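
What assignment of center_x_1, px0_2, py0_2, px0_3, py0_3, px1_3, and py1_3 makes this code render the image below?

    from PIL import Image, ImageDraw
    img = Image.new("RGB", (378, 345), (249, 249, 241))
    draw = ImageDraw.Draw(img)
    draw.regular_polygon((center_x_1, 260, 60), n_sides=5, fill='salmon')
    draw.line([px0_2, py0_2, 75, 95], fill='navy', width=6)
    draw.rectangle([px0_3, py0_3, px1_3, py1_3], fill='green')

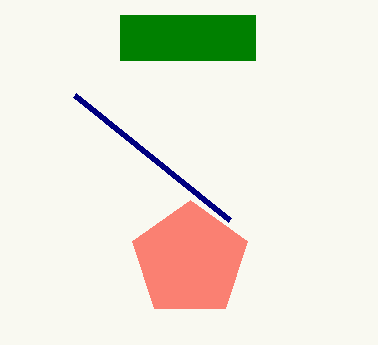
center_x_1 = 190
px0_2 = 230
py0_2 = 220
px0_3 = 120
py0_3 = 15
px1_3 = 255
py1_3 = 60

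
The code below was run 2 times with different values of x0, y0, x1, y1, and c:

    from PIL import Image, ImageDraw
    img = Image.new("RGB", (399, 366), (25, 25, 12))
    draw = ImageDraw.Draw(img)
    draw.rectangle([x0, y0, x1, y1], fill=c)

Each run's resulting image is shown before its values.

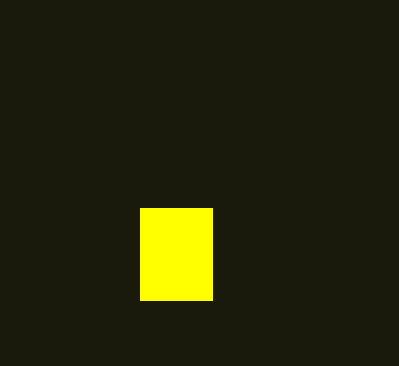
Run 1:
x0 = 140; y0 = 208; x1 = 212; y1 = 300; c = 'yellow'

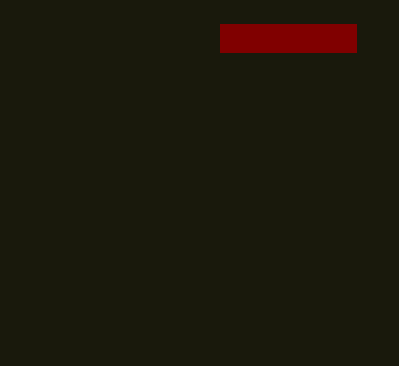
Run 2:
x0 = 220; y0 = 24; x1 = 356; y1 = 52; c = 'maroon'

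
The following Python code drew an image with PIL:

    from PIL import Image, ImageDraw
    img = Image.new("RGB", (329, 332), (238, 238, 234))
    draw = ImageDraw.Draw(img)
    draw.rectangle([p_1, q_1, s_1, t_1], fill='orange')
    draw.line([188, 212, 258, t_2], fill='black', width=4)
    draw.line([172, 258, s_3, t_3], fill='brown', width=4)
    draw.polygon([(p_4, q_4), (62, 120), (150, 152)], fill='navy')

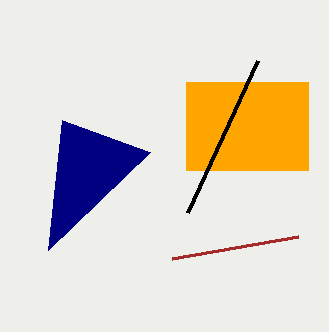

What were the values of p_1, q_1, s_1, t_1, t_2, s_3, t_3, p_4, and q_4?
p_1 = 186; q_1 = 82; s_1 = 308; t_1 = 170; t_2 = 60; s_3 = 298; t_3 = 236; p_4 = 48; q_4 = 250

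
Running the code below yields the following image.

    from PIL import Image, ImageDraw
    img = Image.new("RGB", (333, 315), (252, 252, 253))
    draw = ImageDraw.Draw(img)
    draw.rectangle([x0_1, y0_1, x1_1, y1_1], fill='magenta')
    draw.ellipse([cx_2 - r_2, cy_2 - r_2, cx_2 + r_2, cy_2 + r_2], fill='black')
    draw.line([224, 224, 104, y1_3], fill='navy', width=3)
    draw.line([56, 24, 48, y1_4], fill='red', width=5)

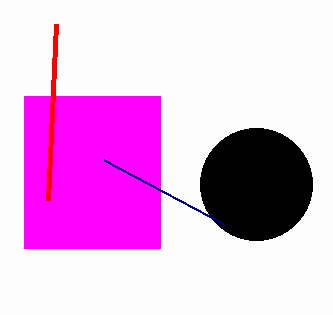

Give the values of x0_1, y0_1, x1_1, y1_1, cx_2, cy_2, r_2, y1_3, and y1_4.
x0_1 = 24
y0_1 = 96
x1_1 = 160
y1_1 = 248
cx_2 = 256
cy_2 = 184
r_2 = 56
y1_3 = 160
y1_4 = 200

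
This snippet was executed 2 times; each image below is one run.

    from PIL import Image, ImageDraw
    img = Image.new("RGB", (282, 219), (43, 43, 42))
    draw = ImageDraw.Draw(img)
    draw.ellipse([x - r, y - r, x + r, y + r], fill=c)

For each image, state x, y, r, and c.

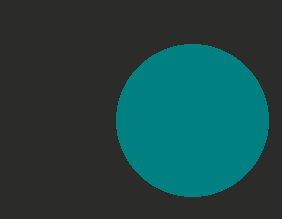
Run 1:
x = 192, y = 120, r = 76, c = 'teal'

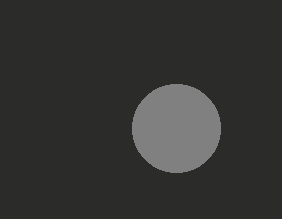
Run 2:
x = 176
y = 128
r = 44
c = 'gray'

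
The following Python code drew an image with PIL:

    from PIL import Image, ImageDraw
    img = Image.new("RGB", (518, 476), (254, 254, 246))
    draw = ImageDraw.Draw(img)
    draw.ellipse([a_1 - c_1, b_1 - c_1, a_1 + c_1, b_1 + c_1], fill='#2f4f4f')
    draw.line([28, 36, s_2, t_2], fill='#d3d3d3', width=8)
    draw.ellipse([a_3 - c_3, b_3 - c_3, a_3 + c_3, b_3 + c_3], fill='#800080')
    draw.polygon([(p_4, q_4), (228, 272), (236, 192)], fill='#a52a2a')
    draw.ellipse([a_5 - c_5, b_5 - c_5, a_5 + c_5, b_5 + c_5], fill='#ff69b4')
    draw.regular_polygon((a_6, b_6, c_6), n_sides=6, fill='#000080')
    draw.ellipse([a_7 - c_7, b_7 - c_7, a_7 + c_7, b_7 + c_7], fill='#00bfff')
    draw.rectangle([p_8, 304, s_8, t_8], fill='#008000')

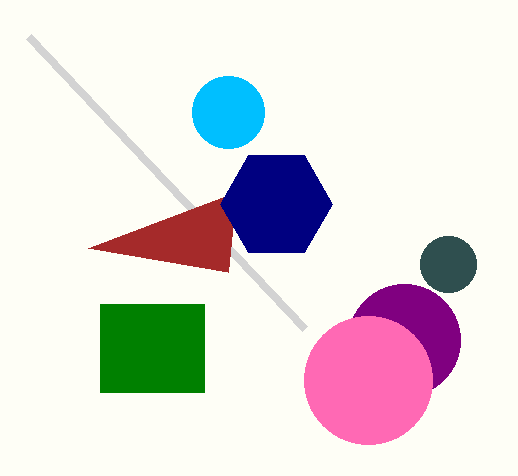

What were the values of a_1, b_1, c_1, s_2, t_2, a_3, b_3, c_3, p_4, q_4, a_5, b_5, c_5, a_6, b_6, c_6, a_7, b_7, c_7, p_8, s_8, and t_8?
a_1 = 448; b_1 = 264; c_1 = 28; s_2 = 304; t_2 = 328; a_3 = 404; b_3 = 340; c_3 = 56; p_4 = 88; q_4 = 248; a_5 = 368; b_5 = 380; c_5 = 64; a_6 = 276; b_6 = 204; c_6 = 56; a_7 = 228; b_7 = 112; c_7 = 36; p_8 = 100; s_8 = 204; t_8 = 392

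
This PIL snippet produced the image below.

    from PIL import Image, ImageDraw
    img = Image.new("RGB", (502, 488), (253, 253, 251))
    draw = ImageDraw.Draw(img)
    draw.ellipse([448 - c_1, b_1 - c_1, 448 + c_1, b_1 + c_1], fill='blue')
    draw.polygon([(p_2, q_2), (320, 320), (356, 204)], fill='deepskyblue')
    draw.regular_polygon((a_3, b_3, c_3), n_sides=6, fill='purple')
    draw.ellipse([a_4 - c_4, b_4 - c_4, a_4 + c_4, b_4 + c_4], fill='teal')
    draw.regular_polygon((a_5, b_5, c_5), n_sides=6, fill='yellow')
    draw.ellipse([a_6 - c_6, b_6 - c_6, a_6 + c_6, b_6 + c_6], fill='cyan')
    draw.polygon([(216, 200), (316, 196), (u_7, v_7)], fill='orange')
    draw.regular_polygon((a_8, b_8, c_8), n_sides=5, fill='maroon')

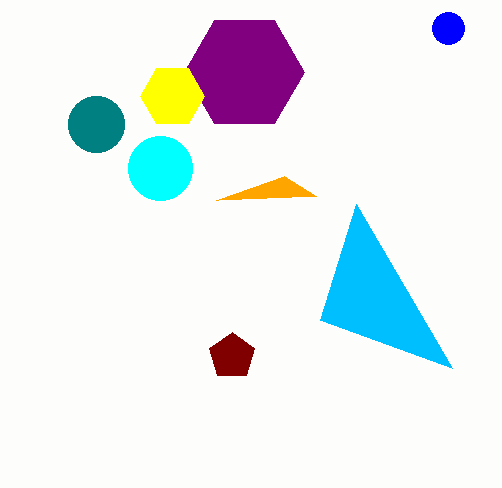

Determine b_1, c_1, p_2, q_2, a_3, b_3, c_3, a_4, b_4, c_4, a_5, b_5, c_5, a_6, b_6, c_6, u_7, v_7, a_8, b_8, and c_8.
b_1 = 28
c_1 = 16
p_2 = 452
q_2 = 368
a_3 = 244
b_3 = 72
c_3 = 60
a_4 = 96
b_4 = 124
c_4 = 28
a_5 = 172
b_5 = 96
c_5 = 32
a_6 = 160
b_6 = 168
c_6 = 32
u_7 = 284
v_7 = 176
a_8 = 232
b_8 = 356
c_8 = 24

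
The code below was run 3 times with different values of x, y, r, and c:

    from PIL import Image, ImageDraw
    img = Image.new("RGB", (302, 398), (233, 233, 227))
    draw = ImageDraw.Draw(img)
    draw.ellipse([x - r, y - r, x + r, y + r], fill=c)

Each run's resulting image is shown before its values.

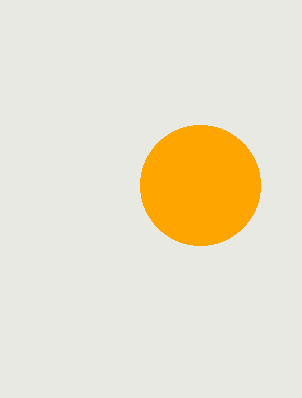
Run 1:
x = 200, y = 185, r = 60, c = 'orange'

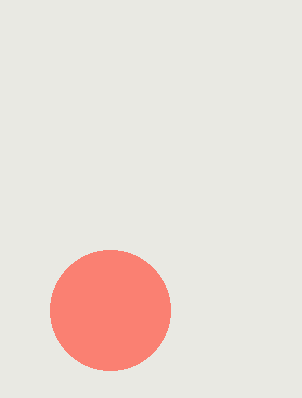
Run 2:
x = 110
y = 310
r = 60
c = 'salmon'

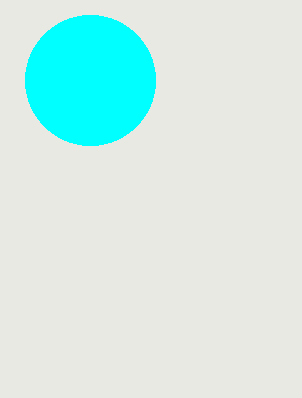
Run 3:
x = 90, y = 80, r = 65, c = 'cyan'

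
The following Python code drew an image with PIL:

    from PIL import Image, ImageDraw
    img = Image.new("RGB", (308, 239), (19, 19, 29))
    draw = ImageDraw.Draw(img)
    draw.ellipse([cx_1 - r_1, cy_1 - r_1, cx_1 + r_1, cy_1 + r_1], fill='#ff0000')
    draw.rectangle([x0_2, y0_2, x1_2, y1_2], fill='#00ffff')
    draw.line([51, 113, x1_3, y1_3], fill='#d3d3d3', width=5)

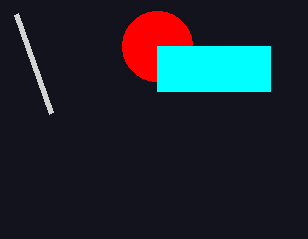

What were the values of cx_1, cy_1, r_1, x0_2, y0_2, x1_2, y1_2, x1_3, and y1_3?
cx_1 = 157
cy_1 = 46
r_1 = 35
x0_2 = 157
y0_2 = 46
x1_2 = 270
y1_2 = 91
x1_3 = 16
y1_3 = 14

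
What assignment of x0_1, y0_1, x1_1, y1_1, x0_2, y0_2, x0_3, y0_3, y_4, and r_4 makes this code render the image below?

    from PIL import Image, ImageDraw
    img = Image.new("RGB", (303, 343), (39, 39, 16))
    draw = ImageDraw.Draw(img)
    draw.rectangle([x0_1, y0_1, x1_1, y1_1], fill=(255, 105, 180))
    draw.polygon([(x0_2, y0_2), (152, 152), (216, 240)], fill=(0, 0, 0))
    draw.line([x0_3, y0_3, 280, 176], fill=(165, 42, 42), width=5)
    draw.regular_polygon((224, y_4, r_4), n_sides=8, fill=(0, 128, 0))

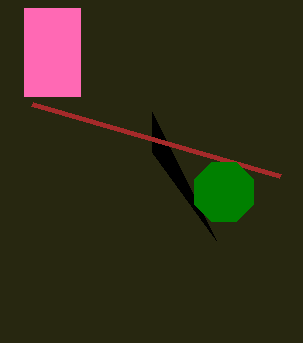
x0_1 = 24; y0_1 = 8; x1_1 = 80; y1_1 = 96; x0_2 = 152; y0_2 = 112; x0_3 = 32; y0_3 = 104; y_4 = 192; r_4 = 32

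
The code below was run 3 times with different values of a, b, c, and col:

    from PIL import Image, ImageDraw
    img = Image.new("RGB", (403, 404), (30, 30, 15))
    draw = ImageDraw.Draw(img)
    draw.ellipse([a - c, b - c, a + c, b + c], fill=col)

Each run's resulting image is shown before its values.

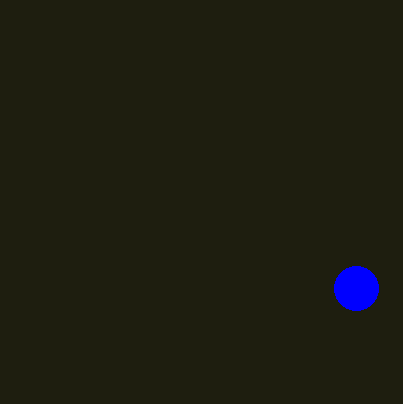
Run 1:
a = 356, b = 288, c = 22, col = 'blue'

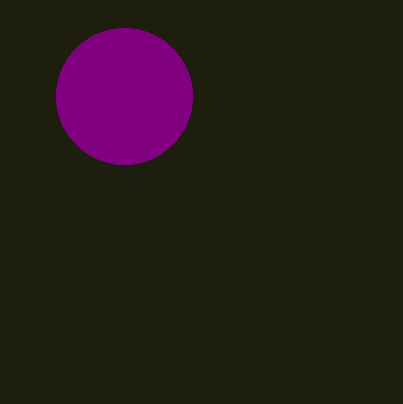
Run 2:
a = 124, b = 96, c = 68, col = 'purple'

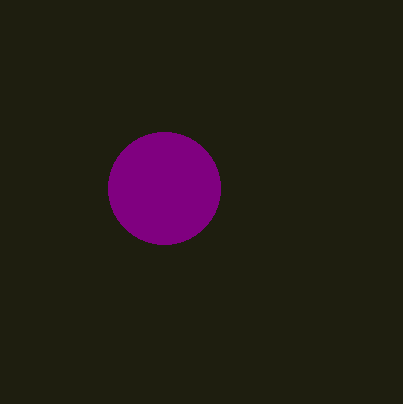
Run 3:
a = 164, b = 188, c = 56, col = 'purple'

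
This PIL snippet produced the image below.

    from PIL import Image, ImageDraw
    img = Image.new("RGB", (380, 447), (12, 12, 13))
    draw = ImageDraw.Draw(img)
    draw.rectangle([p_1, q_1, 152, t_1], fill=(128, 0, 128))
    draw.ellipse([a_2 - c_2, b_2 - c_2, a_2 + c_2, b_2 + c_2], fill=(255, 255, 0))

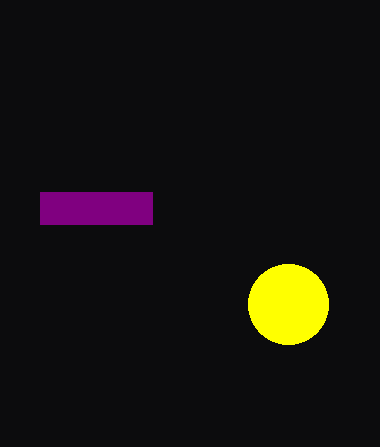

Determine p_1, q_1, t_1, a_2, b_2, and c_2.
p_1 = 40
q_1 = 192
t_1 = 224
a_2 = 288
b_2 = 304
c_2 = 40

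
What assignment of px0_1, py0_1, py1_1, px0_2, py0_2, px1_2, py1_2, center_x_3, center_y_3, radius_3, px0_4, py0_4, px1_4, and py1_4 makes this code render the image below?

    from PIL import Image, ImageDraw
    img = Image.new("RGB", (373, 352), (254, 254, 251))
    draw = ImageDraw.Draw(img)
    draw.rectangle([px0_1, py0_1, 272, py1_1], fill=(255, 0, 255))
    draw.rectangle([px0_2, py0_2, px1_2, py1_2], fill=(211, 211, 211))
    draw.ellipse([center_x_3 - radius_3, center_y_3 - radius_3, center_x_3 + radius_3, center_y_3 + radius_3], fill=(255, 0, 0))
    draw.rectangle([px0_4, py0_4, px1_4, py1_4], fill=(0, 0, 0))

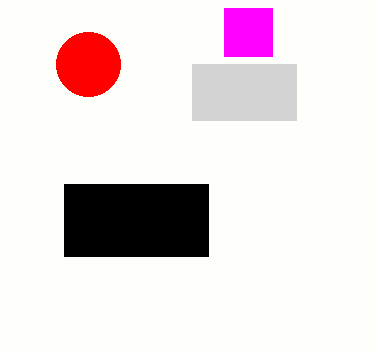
px0_1 = 224; py0_1 = 8; py1_1 = 56; px0_2 = 192; py0_2 = 64; px1_2 = 296; py1_2 = 120; center_x_3 = 88; center_y_3 = 64; radius_3 = 32; px0_4 = 64; py0_4 = 184; px1_4 = 208; py1_4 = 256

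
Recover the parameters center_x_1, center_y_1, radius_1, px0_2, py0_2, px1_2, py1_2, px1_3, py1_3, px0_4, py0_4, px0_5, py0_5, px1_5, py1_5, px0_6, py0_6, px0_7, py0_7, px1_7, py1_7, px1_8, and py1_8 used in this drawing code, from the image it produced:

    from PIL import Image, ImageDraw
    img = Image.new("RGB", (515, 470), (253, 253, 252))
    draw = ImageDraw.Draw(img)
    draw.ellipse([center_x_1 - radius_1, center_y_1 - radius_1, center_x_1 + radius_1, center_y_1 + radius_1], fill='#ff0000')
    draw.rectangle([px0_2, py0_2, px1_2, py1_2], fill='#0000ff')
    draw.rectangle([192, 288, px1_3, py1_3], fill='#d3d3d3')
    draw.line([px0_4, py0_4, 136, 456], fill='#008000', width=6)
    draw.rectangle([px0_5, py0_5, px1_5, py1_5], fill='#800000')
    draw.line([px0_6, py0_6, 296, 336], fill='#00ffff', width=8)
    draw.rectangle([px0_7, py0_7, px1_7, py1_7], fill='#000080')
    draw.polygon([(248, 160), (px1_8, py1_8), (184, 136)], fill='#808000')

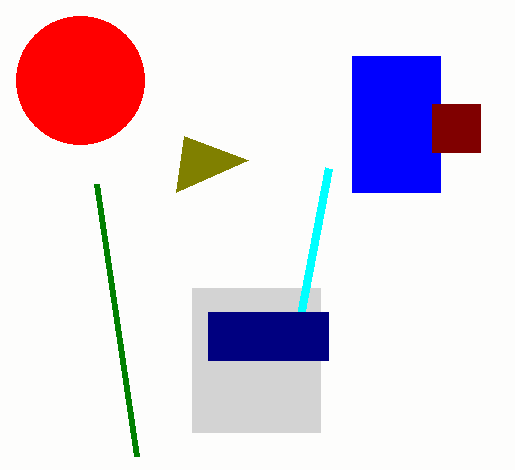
center_x_1 = 80; center_y_1 = 80; radius_1 = 64; px0_2 = 352; py0_2 = 56; px1_2 = 440; py1_2 = 192; px1_3 = 320; py1_3 = 432; px0_4 = 96; py0_4 = 184; px0_5 = 432; py0_5 = 104; px1_5 = 480; py1_5 = 152; px0_6 = 328; py0_6 = 168; px0_7 = 208; py0_7 = 312; px1_7 = 328; py1_7 = 360; px1_8 = 176; py1_8 = 192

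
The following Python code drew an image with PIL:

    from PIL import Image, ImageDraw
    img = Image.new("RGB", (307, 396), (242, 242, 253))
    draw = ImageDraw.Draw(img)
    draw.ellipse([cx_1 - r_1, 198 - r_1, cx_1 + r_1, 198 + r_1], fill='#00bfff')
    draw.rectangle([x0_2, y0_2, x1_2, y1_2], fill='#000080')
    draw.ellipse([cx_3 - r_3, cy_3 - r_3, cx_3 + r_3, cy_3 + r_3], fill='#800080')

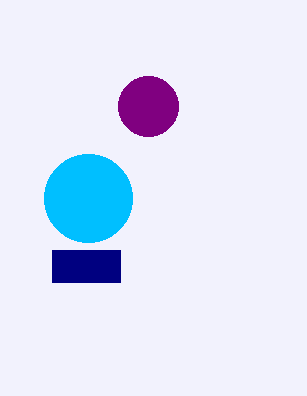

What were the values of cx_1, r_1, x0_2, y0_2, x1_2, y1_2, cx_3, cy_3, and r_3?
cx_1 = 88
r_1 = 44
x0_2 = 52
y0_2 = 250
x1_2 = 120
y1_2 = 282
cx_3 = 148
cy_3 = 106
r_3 = 30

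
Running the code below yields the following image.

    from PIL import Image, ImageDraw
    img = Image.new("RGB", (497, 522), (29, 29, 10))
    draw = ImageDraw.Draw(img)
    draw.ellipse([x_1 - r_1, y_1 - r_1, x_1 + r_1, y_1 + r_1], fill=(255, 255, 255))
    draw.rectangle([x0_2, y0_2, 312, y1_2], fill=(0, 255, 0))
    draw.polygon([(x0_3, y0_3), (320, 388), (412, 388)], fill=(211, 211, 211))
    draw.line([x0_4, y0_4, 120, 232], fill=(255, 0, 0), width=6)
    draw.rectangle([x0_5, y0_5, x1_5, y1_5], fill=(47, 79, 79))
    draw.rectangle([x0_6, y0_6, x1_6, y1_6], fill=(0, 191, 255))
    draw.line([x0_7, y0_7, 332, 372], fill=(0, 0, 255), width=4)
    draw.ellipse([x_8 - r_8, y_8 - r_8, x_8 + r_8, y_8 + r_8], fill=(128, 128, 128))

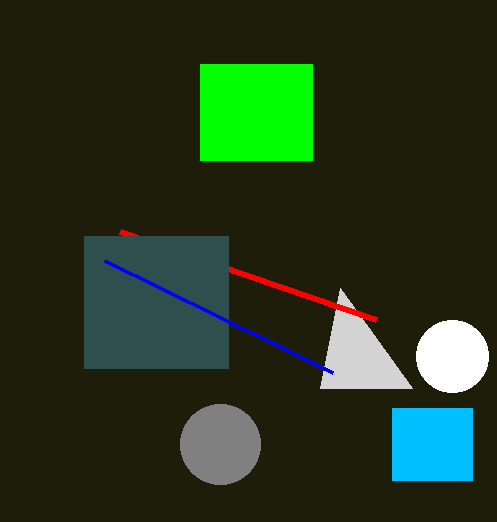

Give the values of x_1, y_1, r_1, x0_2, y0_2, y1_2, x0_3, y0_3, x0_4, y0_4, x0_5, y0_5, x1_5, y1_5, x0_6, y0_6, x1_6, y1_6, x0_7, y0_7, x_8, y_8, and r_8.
x_1 = 452, y_1 = 356, r_1 = 36, x0_2 = 200, y0_2 = 64, y1_2 = 160, x0_3 = 340, y0_3 = 288, x0_4 = 376, y0_4 = 320, x0_5 = 84, y0_5 = 236, x1_5 = 228, y1_5 = 368, x0_6 = 392, y0_6 = 408, x1_6 = 472, y1_6 = 480, x0_7 = 104, y0_7 = 260, x_8 = 220, y_8 = 444, r_8 = 40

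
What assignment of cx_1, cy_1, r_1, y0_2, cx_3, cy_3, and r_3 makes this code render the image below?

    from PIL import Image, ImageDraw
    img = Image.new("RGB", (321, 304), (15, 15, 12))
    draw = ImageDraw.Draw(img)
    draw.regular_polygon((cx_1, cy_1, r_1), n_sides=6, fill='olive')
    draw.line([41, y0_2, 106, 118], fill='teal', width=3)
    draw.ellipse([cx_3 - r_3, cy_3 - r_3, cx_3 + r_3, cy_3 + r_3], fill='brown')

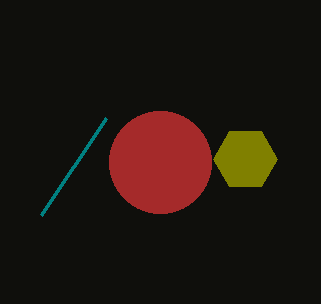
cx_1 = 245; cy_1 = 159; r_1 = 32; y0_2 = 215; cx_3 = 160; cy_3 = 162; r_3 = 51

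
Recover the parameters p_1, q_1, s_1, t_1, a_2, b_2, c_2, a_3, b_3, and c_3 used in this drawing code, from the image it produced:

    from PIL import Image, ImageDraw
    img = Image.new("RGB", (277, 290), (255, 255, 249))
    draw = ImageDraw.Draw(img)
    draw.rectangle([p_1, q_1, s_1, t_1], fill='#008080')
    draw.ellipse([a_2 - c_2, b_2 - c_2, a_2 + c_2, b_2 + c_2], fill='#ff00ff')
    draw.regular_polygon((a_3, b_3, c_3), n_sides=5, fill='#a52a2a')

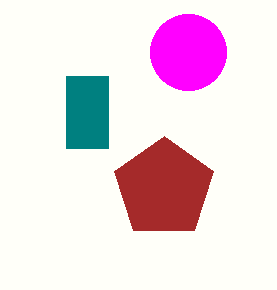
p_1 = 66
q_1 = 76
s_1 = 108
t_1 = 148
a_2 = 188
b_2 = 52
c_2 = 38
a_3 = 164
b_3 = 188
c_3 = 52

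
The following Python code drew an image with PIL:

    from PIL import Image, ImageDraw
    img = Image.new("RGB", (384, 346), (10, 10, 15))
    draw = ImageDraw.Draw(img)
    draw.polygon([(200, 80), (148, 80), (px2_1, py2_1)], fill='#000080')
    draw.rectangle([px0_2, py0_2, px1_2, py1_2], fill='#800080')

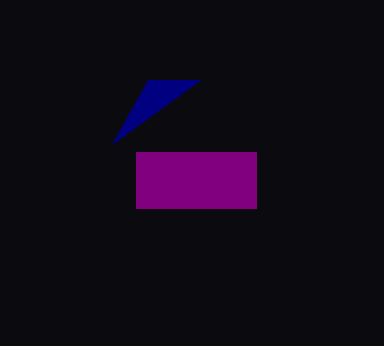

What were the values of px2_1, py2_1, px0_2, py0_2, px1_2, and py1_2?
px2_1 = 112; py2_1 = 144; px0_2 = 136; py0_2 = 152; px1_2 = 256; py1_2 = 208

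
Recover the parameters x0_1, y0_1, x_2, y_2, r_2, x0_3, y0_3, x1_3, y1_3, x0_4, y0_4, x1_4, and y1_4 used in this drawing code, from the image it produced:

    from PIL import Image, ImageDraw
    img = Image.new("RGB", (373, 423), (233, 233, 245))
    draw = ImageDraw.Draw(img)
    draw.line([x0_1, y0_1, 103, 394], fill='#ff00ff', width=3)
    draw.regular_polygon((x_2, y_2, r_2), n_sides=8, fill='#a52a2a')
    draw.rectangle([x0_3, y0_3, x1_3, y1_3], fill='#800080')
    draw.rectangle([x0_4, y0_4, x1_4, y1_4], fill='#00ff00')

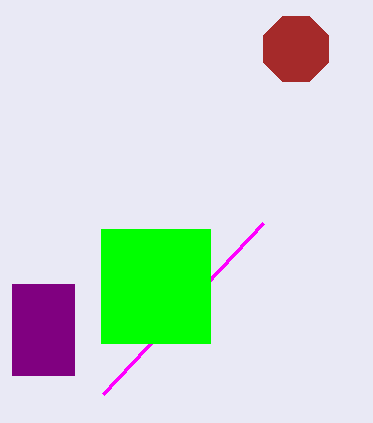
x0_1 = 263, y0_1 = 223, x_2 = 296, y_2 = 49, r_2 = 35, x0_3 = 12, y0_3 = 284, x1_3 = 74, y1_3 = 375, x0_4 = 101, y0_4 = 229, x1_4 = 210, y1_4 = 343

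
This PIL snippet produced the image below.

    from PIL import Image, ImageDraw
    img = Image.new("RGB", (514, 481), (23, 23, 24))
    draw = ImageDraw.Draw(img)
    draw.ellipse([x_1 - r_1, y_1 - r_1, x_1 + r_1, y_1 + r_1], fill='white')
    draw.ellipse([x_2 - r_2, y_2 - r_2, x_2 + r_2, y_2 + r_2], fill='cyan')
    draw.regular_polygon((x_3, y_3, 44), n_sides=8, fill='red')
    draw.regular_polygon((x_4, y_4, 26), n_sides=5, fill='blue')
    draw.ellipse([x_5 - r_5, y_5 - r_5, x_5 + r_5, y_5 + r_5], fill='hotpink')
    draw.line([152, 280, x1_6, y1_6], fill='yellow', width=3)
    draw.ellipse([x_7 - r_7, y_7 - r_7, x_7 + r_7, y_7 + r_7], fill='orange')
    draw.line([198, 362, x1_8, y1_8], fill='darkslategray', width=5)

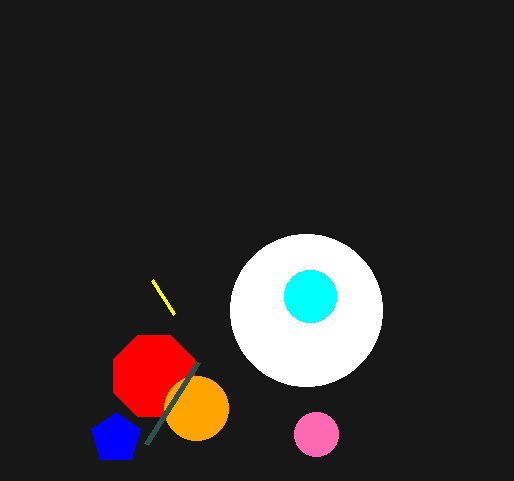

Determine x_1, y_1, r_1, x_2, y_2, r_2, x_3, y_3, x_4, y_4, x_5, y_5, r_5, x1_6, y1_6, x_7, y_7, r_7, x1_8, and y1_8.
x_1 = 306
y_1 = 310
r_1 = 76
x_2 = 310
y_2 = 296
r_2 = 26
x_3 = 154
y_3 = 376
x_4 = 116
y_4 = 438
x_5 = 316
y_5 = 434
r_5 = 22
x1_6 = 174
y1_6 = 314
x_7 = 196
y_7 = 408
r_7 = 32
x1_8 = 146
y1_8 = 444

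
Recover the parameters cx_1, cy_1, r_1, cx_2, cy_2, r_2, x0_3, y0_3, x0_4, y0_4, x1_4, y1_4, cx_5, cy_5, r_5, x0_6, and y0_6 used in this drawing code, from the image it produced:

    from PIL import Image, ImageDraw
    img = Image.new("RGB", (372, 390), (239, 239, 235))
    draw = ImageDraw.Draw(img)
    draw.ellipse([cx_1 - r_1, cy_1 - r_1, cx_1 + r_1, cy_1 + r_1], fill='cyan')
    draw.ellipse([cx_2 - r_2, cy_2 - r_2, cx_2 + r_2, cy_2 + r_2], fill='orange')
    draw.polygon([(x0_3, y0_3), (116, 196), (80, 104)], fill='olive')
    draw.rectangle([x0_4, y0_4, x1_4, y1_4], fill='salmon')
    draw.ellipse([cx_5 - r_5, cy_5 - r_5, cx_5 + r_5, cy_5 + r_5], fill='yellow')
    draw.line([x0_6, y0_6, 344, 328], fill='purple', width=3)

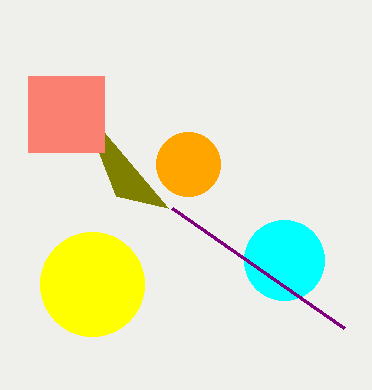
cx_1 = 284; cy_1 = 260; r_1 = 40; cx_2 = 188; cy_2 = 164; r_2 = 32; x0_3 = 168; y0_3 = 208; x0_4 = 28; y0_4 = 76; x1_4 = 104; y1_4 = 152; cx_5 = 92; cy_5 = 284; r_5 = 52; x0_6 = 172; y0_6 = 208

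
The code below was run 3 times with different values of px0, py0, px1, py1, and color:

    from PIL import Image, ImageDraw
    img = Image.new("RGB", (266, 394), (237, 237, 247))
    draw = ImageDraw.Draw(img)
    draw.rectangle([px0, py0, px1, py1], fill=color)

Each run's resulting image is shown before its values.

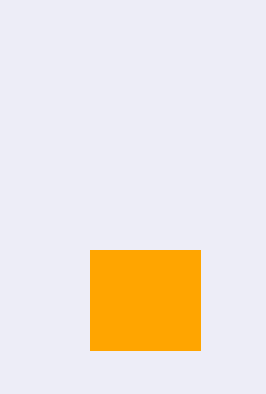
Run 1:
px0 = 90, py0 = 250, px1 = 200, py1 = 350, color = 'orange'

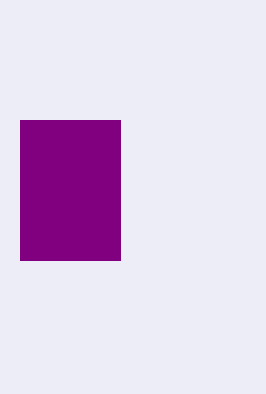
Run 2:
px0 = 20; py0 = 120; px1 = 120; py1 = 260; color = 'purple'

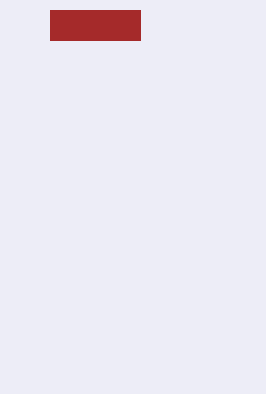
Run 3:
px0 = 50, py0 = 10, px1 = 140, py1 = 40, color = 'brown'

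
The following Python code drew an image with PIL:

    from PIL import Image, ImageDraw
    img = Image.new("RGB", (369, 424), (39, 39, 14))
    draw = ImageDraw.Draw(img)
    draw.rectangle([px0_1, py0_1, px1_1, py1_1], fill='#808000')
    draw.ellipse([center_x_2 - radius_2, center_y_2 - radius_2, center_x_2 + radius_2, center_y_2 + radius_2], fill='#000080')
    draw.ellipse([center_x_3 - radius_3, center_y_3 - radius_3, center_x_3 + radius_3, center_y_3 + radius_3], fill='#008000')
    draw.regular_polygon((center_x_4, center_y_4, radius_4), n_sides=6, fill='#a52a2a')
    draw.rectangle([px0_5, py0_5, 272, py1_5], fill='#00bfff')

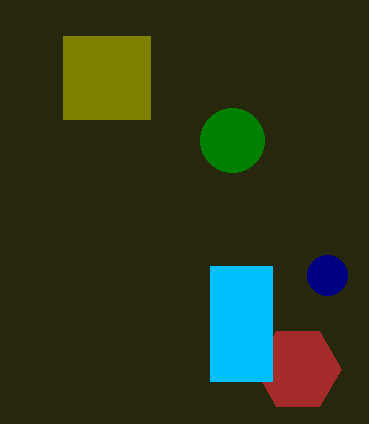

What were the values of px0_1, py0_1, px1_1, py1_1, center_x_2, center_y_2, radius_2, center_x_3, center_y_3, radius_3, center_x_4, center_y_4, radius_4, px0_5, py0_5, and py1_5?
px0_1 = 63
py0_1 = 36
px1_1 = 150
py1_1 = 119
center_x_2 = 327
center_y_2 = 275
radius_2 = 20
center_x_3 = 232
center_y_3 = 140
radius_3 = 32
center_x_4 = 298
center_y_4 = 369
radius_4 = 43
px0_5 = 210
py0_5 = 266
py1_5 = 381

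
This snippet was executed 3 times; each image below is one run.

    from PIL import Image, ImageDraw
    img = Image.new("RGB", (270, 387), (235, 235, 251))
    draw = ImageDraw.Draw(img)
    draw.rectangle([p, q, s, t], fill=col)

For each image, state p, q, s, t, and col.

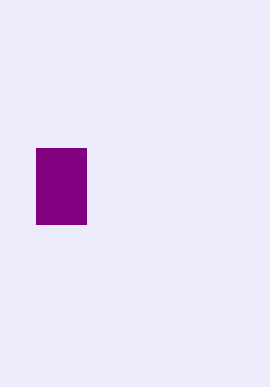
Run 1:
p = 36
q = 148
s = 86
t = 224
col = 'purple'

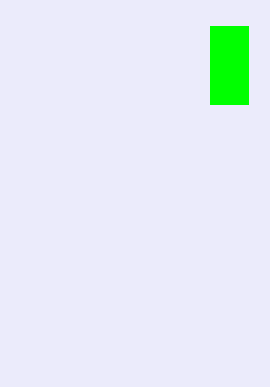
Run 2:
p = 210
q = 26
s = 248
t = 104
col = 'lime'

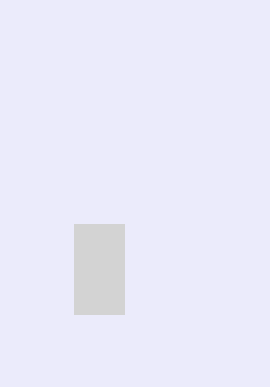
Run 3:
p = 74, q = 224, s = 124, t = 314, col = 'lightgray'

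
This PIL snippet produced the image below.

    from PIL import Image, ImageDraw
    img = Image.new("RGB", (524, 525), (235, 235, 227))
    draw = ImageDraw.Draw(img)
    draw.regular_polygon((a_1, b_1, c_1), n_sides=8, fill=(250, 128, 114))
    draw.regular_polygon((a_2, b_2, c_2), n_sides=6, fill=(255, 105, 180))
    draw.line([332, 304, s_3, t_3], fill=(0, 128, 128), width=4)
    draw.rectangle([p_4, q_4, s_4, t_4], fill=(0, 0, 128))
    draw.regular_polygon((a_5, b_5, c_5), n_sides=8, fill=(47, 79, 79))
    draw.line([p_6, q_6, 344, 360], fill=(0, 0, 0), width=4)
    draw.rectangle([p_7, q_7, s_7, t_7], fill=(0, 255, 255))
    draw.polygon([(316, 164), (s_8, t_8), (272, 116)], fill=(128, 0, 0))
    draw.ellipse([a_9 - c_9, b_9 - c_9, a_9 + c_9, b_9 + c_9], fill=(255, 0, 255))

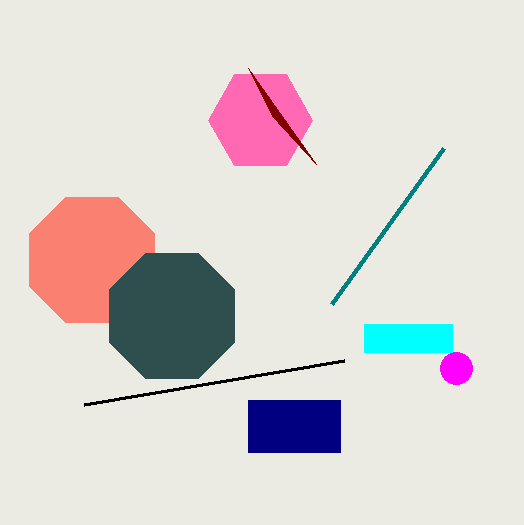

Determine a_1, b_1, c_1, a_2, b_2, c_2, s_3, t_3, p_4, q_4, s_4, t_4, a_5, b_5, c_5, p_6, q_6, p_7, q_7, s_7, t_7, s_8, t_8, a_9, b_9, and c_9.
a_1 = 92, b_1 = 260, c_1 = 68, a_2 = 260, b_2 = 120, c_2 = 52, s_3 = 444, t_3 = 148, p_4 = 248, q_4 = 400, s_4 = 340, t_4 = 452, a_5 = 172, b_5 = 316, c_5 = 68, p_6 = 84, q_6 = 404, p_7 = 364, q_7 = 324, s_7 = 452, t_7 = 352, s_8 = 248, t_8 = 68, a_9 = 456, b_9 = 368, c_9 = 16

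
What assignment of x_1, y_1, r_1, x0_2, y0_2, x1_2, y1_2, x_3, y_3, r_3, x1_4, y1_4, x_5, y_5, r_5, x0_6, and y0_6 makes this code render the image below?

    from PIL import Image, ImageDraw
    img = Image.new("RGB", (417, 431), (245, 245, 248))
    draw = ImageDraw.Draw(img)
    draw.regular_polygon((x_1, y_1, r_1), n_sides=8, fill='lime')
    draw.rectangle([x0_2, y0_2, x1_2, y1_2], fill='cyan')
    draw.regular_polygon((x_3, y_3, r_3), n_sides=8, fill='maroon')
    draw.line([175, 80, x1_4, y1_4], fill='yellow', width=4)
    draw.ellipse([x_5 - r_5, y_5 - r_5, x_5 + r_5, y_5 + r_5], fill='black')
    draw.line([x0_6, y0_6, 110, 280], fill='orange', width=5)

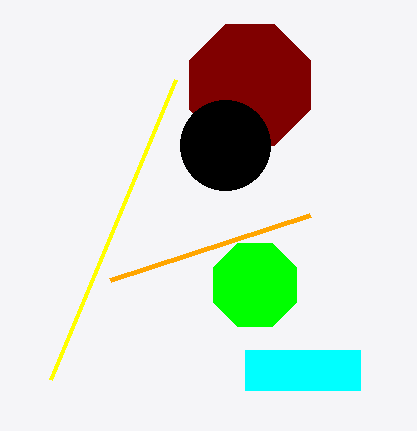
x_1 = 255; y_1 = 285; r_1 = 45; x0_2 = 245; y0_2 = 350; x1_2 = 360; y1_2 = 390; x_3 = 250; y_3 = 85; r_3 = 65; x1_4 = 50; y1_4 = 380; x_5 = 225; y_5 = 145; r_5 = 45; x0_6 = 310; y0_6 = 215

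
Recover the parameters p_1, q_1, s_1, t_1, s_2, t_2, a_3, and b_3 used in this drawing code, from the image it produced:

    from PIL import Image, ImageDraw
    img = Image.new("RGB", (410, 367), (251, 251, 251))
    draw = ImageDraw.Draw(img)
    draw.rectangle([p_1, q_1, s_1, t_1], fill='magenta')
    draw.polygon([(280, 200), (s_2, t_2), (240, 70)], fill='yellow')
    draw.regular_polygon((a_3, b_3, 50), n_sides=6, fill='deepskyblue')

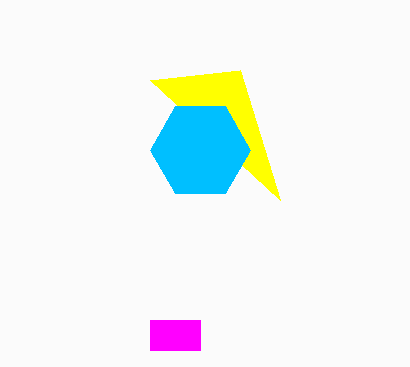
p_1 = 150, q_1 = 320, s_1 = 200, t_1 = 350, s_2 = 150, t_2 = 80, a_3 = 200, b_3 = 150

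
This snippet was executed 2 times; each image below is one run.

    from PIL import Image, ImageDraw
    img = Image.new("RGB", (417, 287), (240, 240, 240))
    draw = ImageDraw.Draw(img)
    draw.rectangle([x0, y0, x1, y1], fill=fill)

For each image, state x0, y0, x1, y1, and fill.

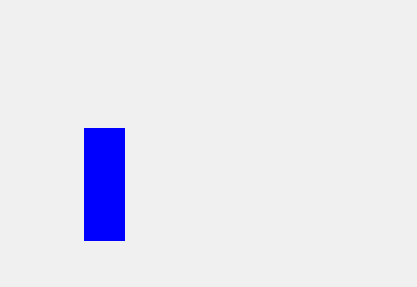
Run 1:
x0 = 84; y0 = 128; x1 = 124; y1 = 240; fill = 'blue'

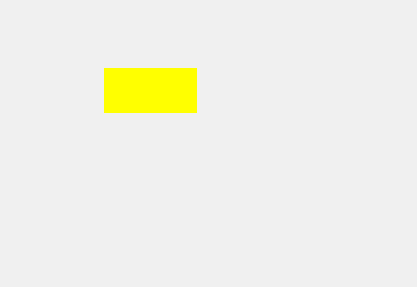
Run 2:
x0 = 104, y0 = 68, x1 = 196, y1 = 112, fill = 'yellow'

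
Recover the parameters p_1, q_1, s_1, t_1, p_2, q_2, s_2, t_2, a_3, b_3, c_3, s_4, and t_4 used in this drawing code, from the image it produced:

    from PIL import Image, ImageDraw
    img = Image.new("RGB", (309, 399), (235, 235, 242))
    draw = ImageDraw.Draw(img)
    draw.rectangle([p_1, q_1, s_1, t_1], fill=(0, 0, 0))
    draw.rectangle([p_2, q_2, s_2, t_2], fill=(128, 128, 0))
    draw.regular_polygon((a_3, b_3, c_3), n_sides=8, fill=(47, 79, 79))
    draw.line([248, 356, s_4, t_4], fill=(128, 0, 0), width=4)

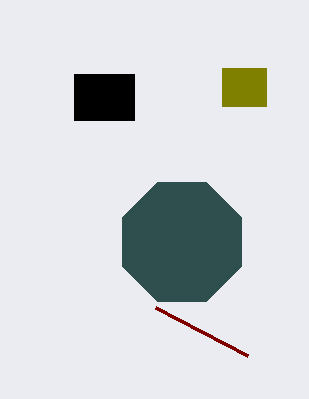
p_1 = 74; q_1 = 74; s_1 = 134; t_1 = 120; p_2 = 222; q_2 = 68; s_2 = 266; t_2 = 106; a_3 = 182; b_3 = 242; c_3 = 64; s_4 = 156; t_4 = 308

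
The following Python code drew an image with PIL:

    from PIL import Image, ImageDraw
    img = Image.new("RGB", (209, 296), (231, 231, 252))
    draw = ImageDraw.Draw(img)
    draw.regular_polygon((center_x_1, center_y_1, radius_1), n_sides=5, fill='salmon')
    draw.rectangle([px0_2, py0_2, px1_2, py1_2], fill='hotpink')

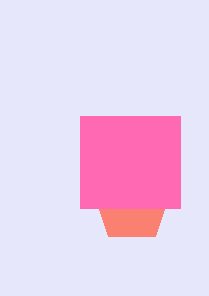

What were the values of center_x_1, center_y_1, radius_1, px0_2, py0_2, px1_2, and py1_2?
center_x_1 = 132, center_y_1 = 204, radius_1 = 40, px0_2 = 80, py0_2 = 116, px1_2 = 180, py1_2 = 208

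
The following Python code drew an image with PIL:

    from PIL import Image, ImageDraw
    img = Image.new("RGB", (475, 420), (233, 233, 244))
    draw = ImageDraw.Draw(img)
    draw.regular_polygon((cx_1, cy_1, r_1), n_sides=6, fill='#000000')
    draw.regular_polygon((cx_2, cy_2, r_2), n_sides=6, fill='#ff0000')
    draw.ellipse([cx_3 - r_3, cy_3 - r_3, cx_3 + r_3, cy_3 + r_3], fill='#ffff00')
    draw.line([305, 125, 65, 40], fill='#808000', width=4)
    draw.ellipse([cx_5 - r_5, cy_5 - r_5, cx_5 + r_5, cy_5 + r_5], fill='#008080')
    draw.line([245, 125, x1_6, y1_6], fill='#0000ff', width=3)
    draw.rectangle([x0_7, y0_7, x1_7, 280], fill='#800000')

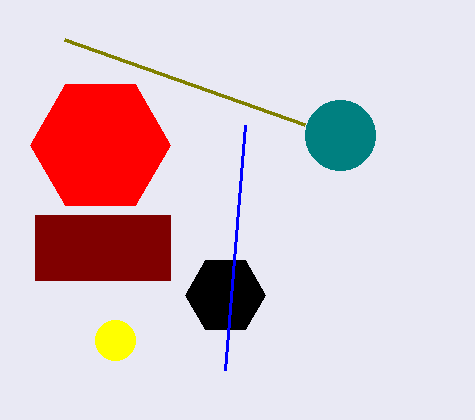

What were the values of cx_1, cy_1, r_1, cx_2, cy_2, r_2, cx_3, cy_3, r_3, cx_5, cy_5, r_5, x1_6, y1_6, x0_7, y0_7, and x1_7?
cx_1 = 225, cy_1 = 295, r_1 = 40, cx_2 = 100, cy_2 = 145, r_2 = 70, cx_3 = 115, cy_3 = 340, r_3 = 20, cx_5 = 340, cy_5 = 135, r_5 = 35, x1_6 = 225, y1_6 = 370, x0_7 = 35, y0_7 = 215, x1_7 = 170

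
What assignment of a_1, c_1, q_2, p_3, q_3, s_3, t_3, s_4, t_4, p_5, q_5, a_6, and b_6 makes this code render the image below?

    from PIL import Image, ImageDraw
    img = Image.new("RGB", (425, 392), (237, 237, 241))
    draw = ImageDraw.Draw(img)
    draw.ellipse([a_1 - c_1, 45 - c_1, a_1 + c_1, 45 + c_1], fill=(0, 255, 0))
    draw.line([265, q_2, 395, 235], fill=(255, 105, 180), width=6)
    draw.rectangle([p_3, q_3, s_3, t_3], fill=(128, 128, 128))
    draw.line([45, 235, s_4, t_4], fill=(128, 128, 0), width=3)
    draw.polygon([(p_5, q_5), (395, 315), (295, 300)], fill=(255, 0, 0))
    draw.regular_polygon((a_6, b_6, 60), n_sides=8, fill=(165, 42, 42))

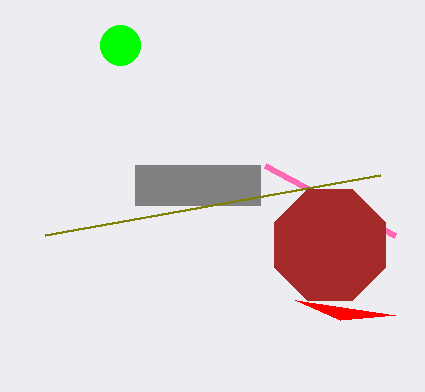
a_1 = 120; c_1 = 20; q_2 = 165; p_3 = 135; q_3 = 165; s_3 = 260; t_3 = 205; s_4 = 380; t_4 = 175; p_5 = 340; q_5 = 320; a_6 = 330; b_6 = 245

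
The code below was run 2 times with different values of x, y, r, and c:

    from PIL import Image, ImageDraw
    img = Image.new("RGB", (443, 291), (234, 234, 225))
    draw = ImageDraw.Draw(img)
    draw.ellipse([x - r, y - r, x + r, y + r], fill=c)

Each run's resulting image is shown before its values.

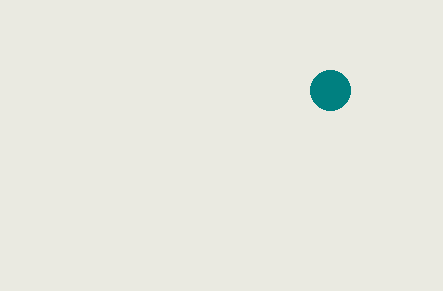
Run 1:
x = 330; y = 90; r = 20; c = 'teal'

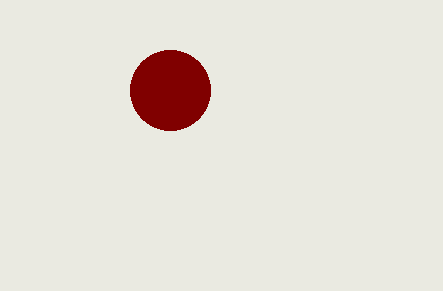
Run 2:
x = 170
y = 90
r = 40
c = 'maroon'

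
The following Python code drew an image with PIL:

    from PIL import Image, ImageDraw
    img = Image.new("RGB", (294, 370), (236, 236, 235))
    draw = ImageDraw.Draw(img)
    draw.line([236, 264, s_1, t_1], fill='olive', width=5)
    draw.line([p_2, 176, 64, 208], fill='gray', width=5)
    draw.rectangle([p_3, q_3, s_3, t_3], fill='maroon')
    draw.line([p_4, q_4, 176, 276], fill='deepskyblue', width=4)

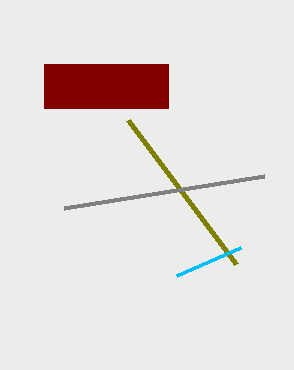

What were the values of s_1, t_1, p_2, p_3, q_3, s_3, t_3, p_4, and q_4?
s_1 = 128, t_1 = 120, p_2 = 264, p_3 = 44, q_3 = 64, s_3 = 168, t_3 = 108, p_4 = 240, q_4 = 248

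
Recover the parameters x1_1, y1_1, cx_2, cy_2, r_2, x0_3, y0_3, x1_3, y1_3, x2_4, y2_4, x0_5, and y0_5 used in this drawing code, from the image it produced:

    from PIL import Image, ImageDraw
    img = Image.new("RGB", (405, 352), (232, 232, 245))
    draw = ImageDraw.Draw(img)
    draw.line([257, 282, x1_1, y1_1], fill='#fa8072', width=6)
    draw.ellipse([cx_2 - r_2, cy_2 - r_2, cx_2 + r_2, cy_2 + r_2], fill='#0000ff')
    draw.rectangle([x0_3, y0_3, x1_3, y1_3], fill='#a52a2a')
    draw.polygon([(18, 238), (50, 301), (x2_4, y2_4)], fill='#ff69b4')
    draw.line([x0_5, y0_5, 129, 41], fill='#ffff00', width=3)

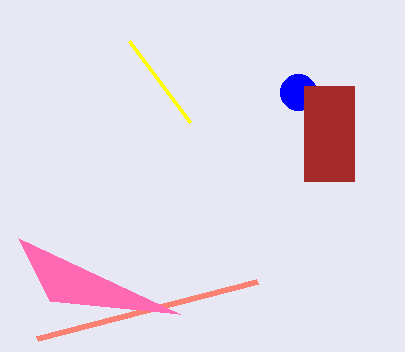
x1_1 = 37; y1_1 = 339; cx_2 = 298; cy_2 = 92; r_2 = 18; x0_3 = 304; y0_3 = 86; x1_3 = 354; y1_3 = 181; x2_4 = 180; y2_4 = 314; x0_5 = 190; y0_5 = 122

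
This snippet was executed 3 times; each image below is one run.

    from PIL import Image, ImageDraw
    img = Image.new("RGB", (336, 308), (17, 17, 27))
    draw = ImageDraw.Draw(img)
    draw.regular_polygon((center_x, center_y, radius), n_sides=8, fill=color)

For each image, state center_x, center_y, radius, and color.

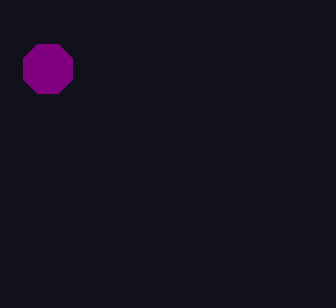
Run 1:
center_x = 48
center_y = 69
radius = 27
color = 'purple'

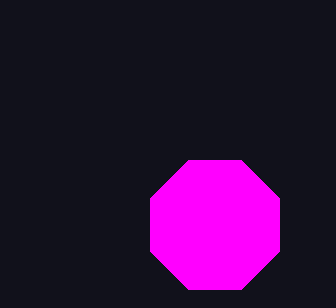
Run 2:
center_x = 215; center_y = 225; radius = 70; color = 'magenta'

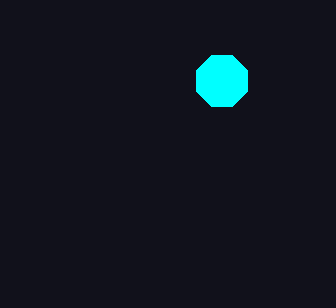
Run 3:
center_x = 222, center_y = 81, radius = 28, color = 'cyan'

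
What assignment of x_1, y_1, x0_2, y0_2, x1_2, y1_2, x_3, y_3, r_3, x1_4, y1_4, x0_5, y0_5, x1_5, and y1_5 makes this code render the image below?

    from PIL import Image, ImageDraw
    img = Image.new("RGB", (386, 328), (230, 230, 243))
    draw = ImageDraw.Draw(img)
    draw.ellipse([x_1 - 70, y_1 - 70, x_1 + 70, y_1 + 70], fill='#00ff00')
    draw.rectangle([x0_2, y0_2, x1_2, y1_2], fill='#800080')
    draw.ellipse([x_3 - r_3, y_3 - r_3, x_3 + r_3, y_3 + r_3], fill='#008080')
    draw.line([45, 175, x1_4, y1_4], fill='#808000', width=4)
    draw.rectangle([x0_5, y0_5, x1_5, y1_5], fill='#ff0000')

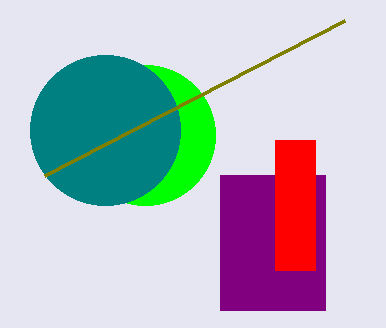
x_1 = 145; y_1 = 135; x0_2 = 220; y0_2 = 175; x1_2 = 325; y1_2 = 310; x_3 = 105; y_3 = 130; r_3 = 75; x1_4 = 345; y1_4 = 20; x0_5 = 275; y0_5 = 140; x1_5 = 315; y1_5 = 270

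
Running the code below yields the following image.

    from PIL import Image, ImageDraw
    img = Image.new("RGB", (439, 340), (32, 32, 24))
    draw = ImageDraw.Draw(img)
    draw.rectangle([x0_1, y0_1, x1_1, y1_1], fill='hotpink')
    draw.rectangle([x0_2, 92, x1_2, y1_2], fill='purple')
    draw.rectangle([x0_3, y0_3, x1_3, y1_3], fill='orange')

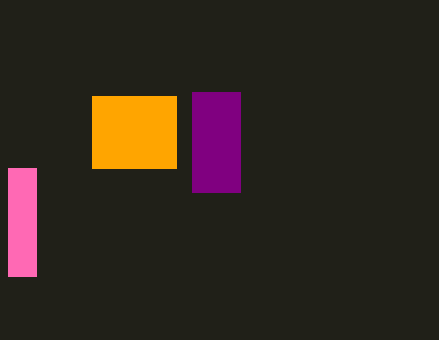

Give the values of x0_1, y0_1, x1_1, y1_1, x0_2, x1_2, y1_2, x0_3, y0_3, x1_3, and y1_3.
x0_1 = 8; y0_1 = 168; x1_1 = 36; y1_1 = 276; x0_2 = 192; x1_2 = 240; y1_2 = 192; x0_3 = 92; y0_3 = 96; x1_3 = 176; y1_3 = 168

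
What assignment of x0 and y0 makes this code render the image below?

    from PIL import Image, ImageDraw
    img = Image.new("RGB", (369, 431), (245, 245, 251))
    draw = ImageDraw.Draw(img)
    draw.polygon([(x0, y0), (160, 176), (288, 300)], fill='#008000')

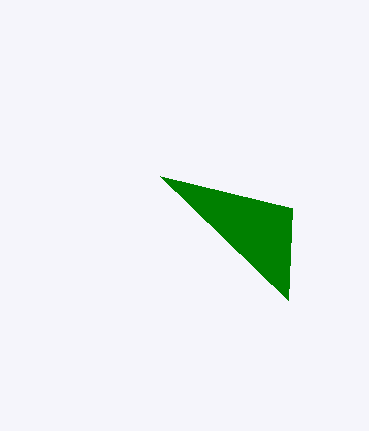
x0 = 292
y0 = 208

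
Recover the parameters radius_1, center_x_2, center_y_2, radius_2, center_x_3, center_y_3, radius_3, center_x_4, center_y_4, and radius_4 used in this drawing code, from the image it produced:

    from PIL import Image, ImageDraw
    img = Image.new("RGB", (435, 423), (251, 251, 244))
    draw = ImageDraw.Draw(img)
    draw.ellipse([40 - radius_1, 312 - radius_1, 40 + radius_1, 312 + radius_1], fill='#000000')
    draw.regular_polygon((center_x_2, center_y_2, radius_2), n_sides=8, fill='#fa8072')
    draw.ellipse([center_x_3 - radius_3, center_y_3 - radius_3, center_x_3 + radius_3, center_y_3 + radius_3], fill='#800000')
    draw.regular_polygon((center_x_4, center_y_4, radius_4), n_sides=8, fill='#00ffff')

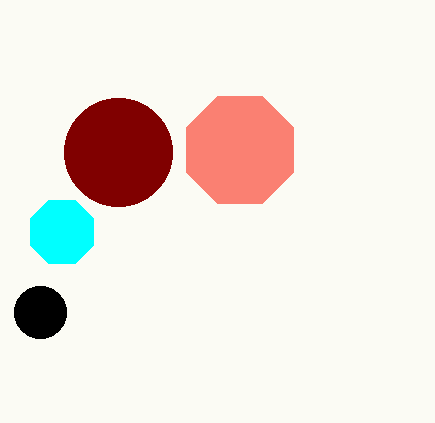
radius_1 = 26; center_x_2 = 240; center_y_2 = 150; radius_2 = 58; center_x_3 = 118; center_y_3 = 152; radius_3 = 54; center_x_4 = 62; center_y_4 = 232; radius_4 = 34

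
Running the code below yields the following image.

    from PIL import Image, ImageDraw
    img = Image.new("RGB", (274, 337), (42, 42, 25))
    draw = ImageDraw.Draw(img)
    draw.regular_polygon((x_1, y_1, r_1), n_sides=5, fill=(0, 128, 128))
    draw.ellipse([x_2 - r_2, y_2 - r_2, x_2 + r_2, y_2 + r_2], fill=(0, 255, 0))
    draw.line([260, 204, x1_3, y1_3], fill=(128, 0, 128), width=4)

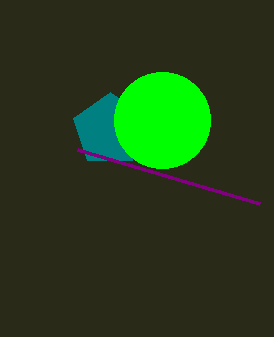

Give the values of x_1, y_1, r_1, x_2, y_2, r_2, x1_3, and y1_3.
x_1 = 110; y_1 = 130; r_1 = 38; x_2 = 162; y_2 = 120; r_2 = 48; x1_3 = 78; y1_3 = 150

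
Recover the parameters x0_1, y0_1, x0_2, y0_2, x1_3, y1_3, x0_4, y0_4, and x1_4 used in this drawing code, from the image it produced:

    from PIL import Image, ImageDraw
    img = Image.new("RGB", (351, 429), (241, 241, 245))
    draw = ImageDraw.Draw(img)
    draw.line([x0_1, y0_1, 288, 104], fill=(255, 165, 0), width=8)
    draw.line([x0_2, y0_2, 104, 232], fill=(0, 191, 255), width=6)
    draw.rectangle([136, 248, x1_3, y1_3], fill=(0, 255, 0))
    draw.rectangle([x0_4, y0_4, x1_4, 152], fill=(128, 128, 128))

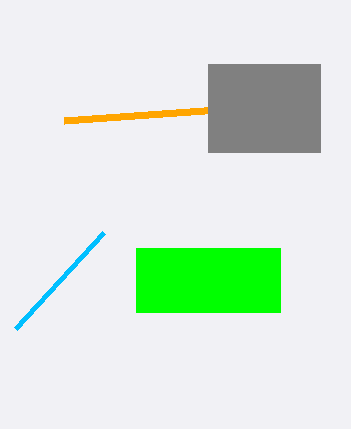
x0_1 = 64
y0_1 = 120
x0_2 = 16
y0_2 = 328
x1_3 = 280
y1_3 = 312
x0_4 = 208
y0_4 = 64
x1_4 = 320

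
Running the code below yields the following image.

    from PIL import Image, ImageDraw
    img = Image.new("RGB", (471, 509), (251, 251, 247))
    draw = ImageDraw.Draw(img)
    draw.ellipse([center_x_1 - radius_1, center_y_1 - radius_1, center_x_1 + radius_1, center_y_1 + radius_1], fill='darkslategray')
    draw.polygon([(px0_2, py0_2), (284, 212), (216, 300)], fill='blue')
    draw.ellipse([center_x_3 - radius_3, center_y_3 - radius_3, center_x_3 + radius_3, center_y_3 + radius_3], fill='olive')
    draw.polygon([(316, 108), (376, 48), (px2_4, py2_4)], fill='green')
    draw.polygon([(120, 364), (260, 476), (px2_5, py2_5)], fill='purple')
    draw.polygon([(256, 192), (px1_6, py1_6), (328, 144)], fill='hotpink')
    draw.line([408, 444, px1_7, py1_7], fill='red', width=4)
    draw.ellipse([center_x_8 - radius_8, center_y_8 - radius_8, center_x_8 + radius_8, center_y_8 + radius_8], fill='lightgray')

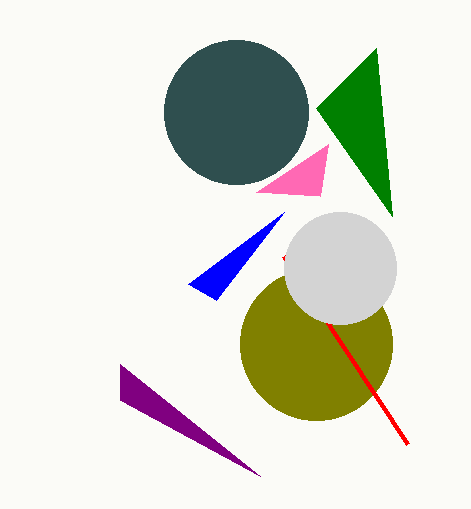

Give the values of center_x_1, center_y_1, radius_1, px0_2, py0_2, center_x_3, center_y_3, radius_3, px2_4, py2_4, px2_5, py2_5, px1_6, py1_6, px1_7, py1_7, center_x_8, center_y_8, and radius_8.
center_x_1 = 236
center_y_1 = 112
radius_1 = 72
px0_2 = 188
py0_2 = 284
center_x_3 = 316
center_y_3 = 344
radius_3 = 76
px2_4 = 392
py2_4 = 216
px2_5 = 120
py2_5 = 400
px1_6 = 320
py1_6 = 196
px1_7 = 284
py1_7 = 256
center_x_8 = 340
center_y_8 = 268
radius_8 = 56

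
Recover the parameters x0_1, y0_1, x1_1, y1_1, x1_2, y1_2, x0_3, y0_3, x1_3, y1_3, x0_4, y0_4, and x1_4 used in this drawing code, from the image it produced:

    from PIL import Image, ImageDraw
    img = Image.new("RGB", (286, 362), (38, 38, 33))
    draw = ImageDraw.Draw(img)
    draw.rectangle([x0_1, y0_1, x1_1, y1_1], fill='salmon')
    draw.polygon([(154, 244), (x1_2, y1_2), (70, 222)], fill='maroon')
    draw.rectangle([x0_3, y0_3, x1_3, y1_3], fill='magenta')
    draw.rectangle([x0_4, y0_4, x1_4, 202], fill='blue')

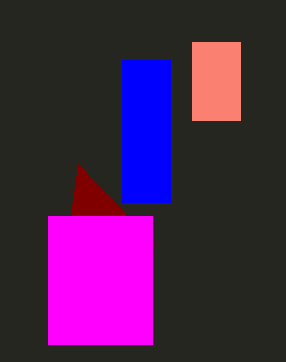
x0_1 = 192, y0_1 = 42, x1_1 = 240, y1_1 = 120, x1_2 = 78, y1_2 = 164, x0_3 = 48, y0_3 = 216, x1_3 = 152, y1_3 = 344, x0_4 = 122, y0_4 = 60, x1_4 = 170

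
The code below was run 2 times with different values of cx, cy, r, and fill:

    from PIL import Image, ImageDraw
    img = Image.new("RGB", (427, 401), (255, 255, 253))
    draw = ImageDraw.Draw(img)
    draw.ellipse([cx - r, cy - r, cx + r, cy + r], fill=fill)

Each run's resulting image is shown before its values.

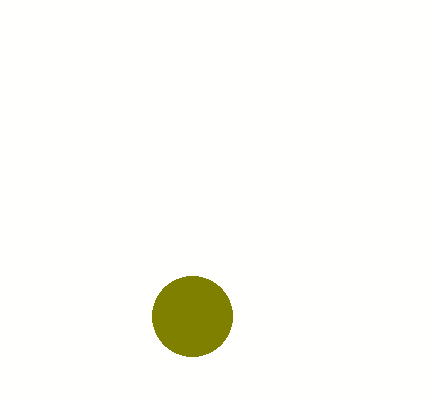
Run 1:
cx = 192, cy = 316, r = 40, fill = 'olive'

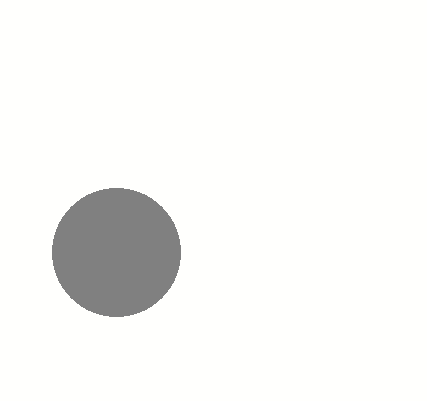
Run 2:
cx = 116, cy = 252, r = 64, fill = 'gray'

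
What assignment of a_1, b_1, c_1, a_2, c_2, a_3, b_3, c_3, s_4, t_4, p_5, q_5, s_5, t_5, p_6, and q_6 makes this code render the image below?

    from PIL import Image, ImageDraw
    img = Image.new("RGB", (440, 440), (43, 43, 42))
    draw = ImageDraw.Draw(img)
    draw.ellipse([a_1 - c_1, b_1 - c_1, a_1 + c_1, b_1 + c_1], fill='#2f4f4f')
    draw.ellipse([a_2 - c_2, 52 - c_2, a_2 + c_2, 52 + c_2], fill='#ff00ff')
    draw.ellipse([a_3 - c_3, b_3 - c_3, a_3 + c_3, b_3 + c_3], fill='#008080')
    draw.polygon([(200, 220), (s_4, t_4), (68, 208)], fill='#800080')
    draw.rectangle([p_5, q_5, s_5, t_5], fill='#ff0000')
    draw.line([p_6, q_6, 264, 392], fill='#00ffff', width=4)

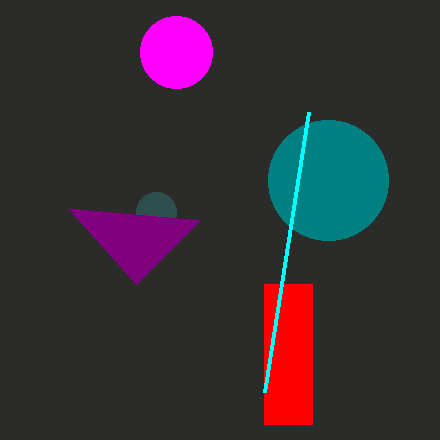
a_1 = 156, b_1 = 212, c_1 = 20, a_2 = 176, c_2 = 36, a_3 = 328, b_3 = 180, c_3 = 60, s_4 = 136, t_4 = 284, p_5 = 264, q_5 = 284, s_5 = 312, t_5 = 424, p_6 = 308, q_6 = 112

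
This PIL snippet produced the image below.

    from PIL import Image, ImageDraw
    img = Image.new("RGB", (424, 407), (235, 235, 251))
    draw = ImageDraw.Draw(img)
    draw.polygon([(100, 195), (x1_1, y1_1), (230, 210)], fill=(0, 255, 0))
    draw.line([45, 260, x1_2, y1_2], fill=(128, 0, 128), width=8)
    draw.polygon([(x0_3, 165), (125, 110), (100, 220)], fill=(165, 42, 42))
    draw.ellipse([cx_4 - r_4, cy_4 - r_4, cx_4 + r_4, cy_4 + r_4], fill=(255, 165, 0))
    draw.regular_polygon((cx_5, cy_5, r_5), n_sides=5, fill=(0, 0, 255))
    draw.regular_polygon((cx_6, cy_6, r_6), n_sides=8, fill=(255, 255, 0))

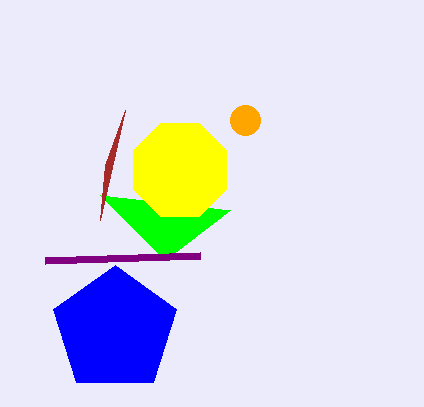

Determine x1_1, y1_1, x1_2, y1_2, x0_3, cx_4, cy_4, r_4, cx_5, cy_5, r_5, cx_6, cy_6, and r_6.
x1_1 = 165; y1_1 = 260; x1_2 = 200; y1_2 = 255; x0_3 = 105; cx_4 = 245; cy_4 = 120; r_4 = 15; cx_5 = 115; cy_5 = 330; r_5 = 65; cx_6 = 180; cy_6 = 170; r_6 = 50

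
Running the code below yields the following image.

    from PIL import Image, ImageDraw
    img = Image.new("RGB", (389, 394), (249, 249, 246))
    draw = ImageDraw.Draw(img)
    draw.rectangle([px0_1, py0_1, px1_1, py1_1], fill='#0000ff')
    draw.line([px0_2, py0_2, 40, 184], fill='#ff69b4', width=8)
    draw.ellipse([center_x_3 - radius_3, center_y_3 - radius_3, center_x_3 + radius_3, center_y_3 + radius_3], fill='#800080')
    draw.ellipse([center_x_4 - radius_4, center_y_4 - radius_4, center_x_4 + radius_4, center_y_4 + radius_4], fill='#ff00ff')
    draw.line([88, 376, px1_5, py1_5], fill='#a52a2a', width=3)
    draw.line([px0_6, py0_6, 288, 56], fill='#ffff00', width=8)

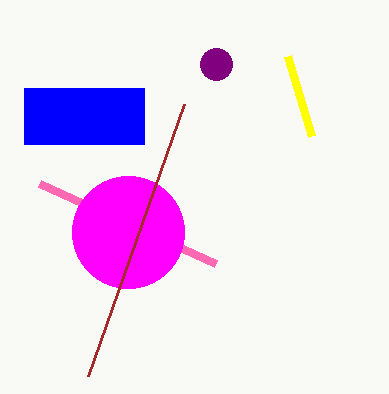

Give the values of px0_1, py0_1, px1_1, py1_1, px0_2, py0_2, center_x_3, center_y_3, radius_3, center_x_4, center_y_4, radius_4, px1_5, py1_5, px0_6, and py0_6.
px0_1 = 24, py0_1 = 88, px1_1 = 144, py1_1 = 144, px0_2 = 216, py0_2 = 264, center_x_3 = 216, center_y_3 = 64, radius_3 = 16, center_x_4 = 128, center_y_4 = 232, radius_4 = 56, px1_5 = 184, py1_5 = 104, px0_6 = 312, py0_6 = 136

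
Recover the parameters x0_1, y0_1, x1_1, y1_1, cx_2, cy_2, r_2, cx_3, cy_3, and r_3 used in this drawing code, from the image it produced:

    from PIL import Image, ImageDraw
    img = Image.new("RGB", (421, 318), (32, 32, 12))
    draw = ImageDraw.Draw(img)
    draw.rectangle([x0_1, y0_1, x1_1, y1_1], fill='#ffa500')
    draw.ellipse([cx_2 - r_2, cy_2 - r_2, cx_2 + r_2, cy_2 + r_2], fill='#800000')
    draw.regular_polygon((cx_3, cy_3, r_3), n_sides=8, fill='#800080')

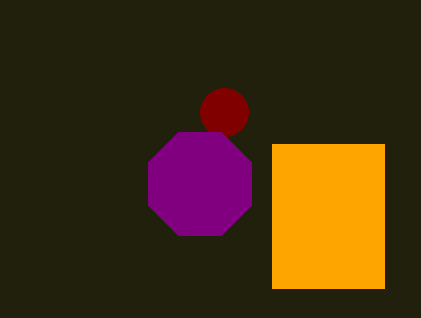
x0_1 = 272; y0_1 = 144; x1_1 = 384; y1_1 = 288; cx_2 = 224; cy_2 = 112; r_2 = 24; cx_3 = 200; cy_3 = 184; r_3 = 56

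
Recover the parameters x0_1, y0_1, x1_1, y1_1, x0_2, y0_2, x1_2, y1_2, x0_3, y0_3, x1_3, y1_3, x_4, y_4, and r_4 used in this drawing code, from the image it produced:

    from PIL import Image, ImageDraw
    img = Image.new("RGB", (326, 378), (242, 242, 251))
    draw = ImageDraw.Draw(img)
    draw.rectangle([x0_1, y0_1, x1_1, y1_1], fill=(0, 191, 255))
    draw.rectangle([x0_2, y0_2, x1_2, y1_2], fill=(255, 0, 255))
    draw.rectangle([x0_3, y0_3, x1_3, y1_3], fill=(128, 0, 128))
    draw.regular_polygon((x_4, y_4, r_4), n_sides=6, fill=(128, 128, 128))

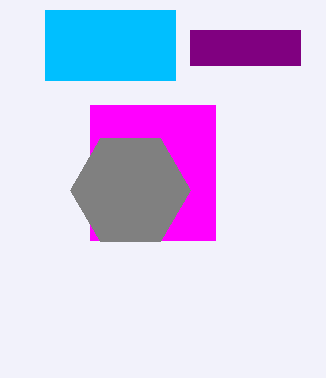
x0_1 = 45
y0_1 = 10
x1_1 = 175
y1_1 = 80
x0_2 = 90
y0_2 = 105
x1_2 = 215
y1_2 = 240
x0_3 = 190
y0_3 = 30
x1_3 = 300
y1_3 = 65
x_4 = 130
y_4 = 190
r_4 = 60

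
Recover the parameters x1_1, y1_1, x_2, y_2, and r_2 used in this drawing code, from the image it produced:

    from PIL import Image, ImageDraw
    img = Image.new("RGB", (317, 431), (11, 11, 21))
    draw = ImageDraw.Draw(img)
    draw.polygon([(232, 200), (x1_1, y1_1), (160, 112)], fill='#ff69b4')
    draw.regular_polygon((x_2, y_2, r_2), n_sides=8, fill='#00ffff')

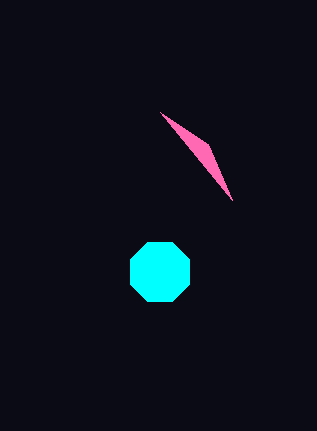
x1_1 = 208
y1_1 = 144
x_2 = 160
y_2 = 272
r_2 = 32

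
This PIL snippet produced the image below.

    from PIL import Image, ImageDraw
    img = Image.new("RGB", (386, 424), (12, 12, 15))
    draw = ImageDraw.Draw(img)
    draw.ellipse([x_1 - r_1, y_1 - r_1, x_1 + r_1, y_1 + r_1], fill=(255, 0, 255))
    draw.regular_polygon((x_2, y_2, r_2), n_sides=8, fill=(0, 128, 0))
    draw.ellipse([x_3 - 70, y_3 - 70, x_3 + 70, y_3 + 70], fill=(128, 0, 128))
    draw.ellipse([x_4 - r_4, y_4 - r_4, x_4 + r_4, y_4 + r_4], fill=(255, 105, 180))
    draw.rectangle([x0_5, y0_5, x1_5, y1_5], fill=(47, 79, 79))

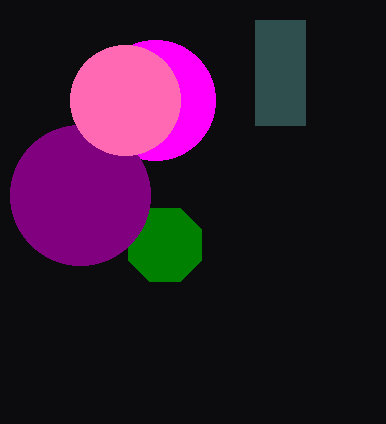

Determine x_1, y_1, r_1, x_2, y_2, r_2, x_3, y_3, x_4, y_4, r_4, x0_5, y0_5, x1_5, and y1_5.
x_1 = 155
y_1 = 100
r_1 = 60
x_2 = 165
y_2 = 245
r_2 = 40
x_3 = 80
y_3 = 195
x_4 = 125
y_4 = 100
r_4 = 55
x0_5 = 255
y0_5 = 20
x1_5 = 305
y1_5 = 125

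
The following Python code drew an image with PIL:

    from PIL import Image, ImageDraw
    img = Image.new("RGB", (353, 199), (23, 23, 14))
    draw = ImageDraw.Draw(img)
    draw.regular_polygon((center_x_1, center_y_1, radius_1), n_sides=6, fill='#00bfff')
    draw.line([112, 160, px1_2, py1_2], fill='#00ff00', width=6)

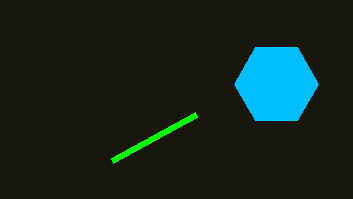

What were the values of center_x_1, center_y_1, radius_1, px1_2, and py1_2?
center_x_1 = 276; center_y_1 = 84; radius_1 = 42; px1_2 = 196; py1_2 = 114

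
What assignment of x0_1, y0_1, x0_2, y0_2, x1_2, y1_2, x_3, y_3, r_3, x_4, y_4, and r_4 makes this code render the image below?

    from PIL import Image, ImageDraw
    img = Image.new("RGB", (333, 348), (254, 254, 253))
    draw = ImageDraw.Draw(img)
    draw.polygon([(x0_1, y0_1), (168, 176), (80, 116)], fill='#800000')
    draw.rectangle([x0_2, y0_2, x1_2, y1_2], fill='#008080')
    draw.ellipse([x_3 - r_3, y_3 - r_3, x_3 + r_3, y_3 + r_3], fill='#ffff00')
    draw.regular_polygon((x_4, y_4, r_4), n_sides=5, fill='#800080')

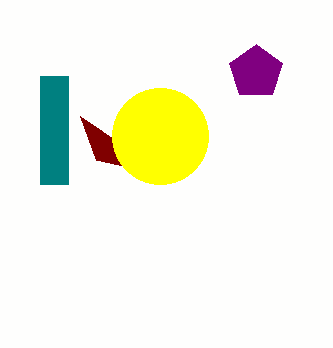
x0_1 = 96; y0_1 = 160; x0_2 = 40; y0_2 = 76; x1_2 = 68; y1_2 = 184; x_3 = 160; y_3 = 136; r_3 = 48; x_4 = 256; y_4 = 72; r_4 = 28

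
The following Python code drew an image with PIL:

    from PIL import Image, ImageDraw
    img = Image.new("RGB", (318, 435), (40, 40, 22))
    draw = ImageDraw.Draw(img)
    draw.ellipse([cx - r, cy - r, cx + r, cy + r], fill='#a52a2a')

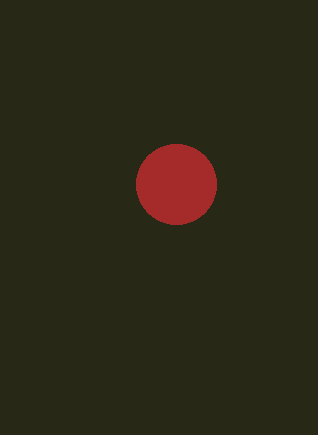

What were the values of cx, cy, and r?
cx = 176, cy = 184, r = 40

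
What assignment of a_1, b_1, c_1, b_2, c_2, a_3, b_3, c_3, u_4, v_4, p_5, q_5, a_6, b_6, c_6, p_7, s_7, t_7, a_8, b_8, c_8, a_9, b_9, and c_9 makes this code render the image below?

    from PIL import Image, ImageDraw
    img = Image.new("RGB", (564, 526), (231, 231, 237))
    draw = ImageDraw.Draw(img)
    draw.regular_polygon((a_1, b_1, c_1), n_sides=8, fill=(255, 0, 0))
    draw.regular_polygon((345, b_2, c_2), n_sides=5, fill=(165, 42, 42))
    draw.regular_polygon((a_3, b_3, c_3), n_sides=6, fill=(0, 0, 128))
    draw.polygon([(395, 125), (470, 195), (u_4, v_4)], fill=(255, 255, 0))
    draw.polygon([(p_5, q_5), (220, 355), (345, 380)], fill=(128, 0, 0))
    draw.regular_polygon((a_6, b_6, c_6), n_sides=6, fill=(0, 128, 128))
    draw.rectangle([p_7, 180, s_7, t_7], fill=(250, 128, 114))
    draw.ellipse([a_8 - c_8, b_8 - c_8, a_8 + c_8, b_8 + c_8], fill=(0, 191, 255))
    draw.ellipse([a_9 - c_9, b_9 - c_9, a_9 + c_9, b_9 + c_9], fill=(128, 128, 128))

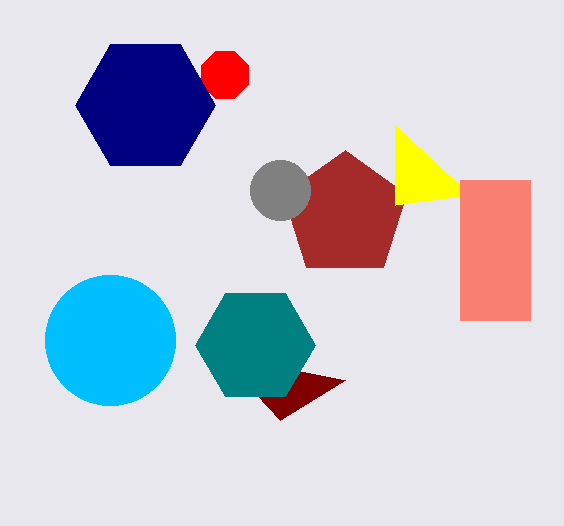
a_1 = 225; b_1 = 75; c_1 = 25; b_2 = 215; c_2 = 65; a_3 = 145; b_3 = 105; c_3 = 70; u_4 = 395; v_4 = 205; p_5 = 280; q_5 = 420; a_6 = 255; b_6 = 345; c_6 = 60; p_7 = 460; s_7 = 530; t_7 = 320; a_8 = 110; b_8 = 340; c_8 = 65; a_9 = 280; b_9 = 190; c_9 = 30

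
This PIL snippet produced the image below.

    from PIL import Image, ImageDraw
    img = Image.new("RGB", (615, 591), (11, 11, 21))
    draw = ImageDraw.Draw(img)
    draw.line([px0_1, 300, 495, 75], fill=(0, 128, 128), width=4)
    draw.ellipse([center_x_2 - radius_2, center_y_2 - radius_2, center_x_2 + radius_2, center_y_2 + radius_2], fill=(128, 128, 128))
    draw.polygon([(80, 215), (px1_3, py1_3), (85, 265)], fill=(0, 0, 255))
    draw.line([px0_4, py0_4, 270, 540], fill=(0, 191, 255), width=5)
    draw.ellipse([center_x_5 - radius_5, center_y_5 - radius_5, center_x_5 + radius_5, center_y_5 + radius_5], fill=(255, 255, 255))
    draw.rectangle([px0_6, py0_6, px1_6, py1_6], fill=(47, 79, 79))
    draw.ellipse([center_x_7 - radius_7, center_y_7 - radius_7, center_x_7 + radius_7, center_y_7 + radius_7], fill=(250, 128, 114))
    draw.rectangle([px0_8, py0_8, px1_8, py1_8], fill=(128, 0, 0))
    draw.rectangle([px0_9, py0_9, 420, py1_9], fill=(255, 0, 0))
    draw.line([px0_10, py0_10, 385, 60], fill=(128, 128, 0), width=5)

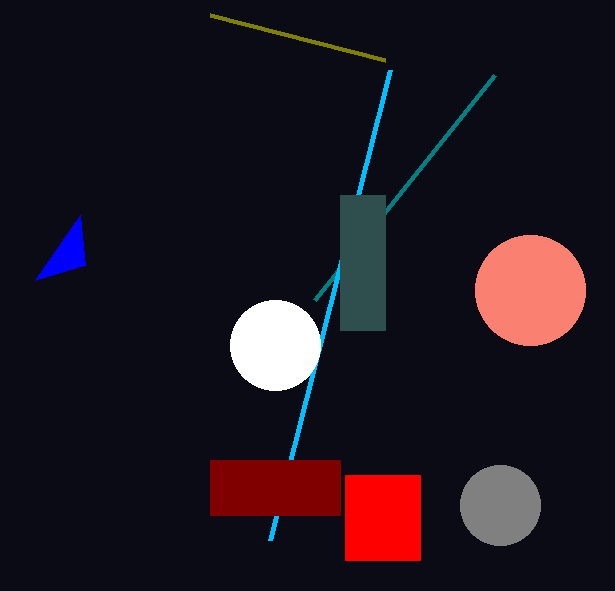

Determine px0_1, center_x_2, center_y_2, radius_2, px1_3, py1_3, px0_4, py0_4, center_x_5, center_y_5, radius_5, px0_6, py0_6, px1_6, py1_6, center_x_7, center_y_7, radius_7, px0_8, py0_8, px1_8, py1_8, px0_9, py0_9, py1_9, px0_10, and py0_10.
px0_1 = 315, center_x_2 = 500, center_y_2 = 505, radius_2 = 40, px1_3 = 35, py1_3 = 280, px0_4 = 390, py0_4 = 70, center_x_5 = 275, center_y_5 = 345, radius_5 = 45, px0_6 = 340, py0_6 = 195, px1_6 = 385, py1_6 = 330, center_x_7 = 530, center_y_7 = 290, radius_7 = 55, px0_8 = 210, py0_8 = 460, px1_8 = 340, py1_8 = 515, px0_9 = 345, py0_9 = 475, py1_9 = 560, px0_10 = 210, py0_10 = 15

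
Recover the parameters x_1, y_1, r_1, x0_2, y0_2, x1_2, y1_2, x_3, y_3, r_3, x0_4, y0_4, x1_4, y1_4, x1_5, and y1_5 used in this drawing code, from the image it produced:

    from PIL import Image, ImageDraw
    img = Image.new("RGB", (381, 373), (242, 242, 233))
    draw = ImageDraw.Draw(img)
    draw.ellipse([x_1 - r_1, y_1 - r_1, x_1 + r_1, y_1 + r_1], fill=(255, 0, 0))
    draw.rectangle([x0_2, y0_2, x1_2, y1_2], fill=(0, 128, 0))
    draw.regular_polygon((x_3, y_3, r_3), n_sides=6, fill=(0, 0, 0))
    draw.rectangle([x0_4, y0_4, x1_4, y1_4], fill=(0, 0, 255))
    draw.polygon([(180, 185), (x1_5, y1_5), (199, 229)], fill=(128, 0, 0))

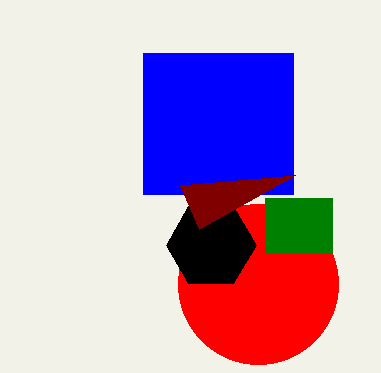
x_1 = 258, y_1 = 284, r_1 = 80, x0_2 = 265, y0_2 = 198, x1_2 = 332, y1_2 = 252, x_3 = 211, y_3 = 245, r_3 = 45, x0_4 = 143, y0_4 = 53, x1_4 = 293, y1_4 = 194, x1_5 = 295, y1_5 = 175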